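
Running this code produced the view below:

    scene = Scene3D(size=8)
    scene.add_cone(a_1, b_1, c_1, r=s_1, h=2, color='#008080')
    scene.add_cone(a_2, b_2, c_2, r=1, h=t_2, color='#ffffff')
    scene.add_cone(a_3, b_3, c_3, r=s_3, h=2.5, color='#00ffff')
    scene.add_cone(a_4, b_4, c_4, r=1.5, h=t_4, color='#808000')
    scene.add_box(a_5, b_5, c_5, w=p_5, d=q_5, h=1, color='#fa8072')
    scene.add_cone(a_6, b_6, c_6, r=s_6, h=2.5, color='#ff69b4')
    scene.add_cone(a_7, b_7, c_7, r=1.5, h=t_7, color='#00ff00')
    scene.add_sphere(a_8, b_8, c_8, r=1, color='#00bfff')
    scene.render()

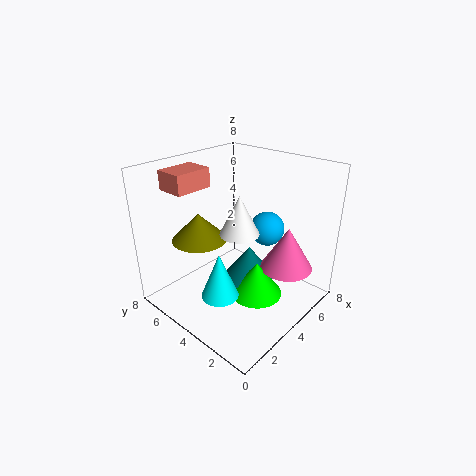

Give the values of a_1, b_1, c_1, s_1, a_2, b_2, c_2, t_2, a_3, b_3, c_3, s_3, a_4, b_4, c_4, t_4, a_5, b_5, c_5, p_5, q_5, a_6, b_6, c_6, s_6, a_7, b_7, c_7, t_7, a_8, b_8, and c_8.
a_1 = 5; b_1 = 4; c_1 = 1; s_1 = 1.5; a_2 = 3; b_2 = 3; c_2 = 5; t_2 = 2; a_3 = 2; b_3 = 3.5; c_3 = 1.5; s_3 = 1; a_4 = 2.5; b_4 = 5.5; c_4 = 4; t_4 = 1.5; a_5 = 1; b_5 = 5; c_5 = 7; p_5 = 2; q_5 = 1.5; a_6 = 6; b_6 = 2; c_6 = 2; s_6 = 1.5; a_7 = 4.5; b_7 = 3; c_7 = 0.5; t_7 = 2; a_8 = 6; b_8 = 3.5; c_8 = 4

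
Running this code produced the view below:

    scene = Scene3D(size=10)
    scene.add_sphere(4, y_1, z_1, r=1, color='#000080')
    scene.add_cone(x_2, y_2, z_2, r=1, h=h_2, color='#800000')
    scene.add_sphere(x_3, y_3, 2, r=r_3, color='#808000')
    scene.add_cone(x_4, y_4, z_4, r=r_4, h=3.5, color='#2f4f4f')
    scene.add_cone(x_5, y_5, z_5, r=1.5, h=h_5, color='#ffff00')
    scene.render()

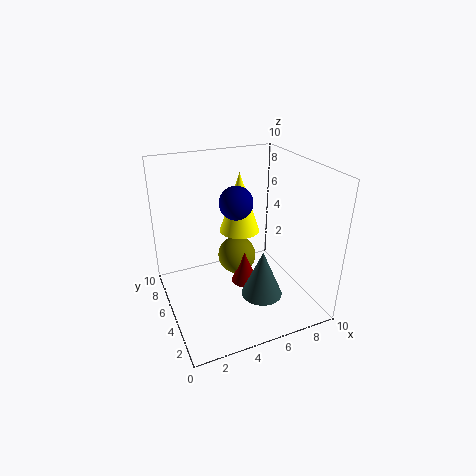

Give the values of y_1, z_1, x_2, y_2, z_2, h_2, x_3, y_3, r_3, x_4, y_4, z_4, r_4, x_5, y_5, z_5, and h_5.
y_1 = 3
z_1 = 8.5
x_2 = 6
y_2 = 6
z_2 = 0.5
h_2 = 2.5
x_3 = 6
y_3 = 7.5
r_3 = 1.5
x_4 = 6.5
y_4 = 4
z_4 = 0.5
r_4 = 1.5
x_5 = 6
y_5 = 7
z_5 = 4.5
h_5 = 4.5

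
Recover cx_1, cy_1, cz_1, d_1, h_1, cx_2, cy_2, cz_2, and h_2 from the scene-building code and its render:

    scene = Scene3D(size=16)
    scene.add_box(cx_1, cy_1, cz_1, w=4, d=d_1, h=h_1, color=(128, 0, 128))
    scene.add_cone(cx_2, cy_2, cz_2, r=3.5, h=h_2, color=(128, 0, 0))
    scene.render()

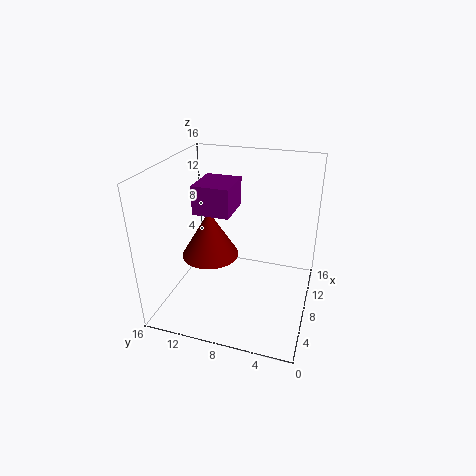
cx_1 = 2.75, cy_1 = 7.25, cz_1 = 12.75, d_1 = 3.5, h_1 = 2.75, cx_2 = 10, cy_2 = 12.25, cz_2 = 4, h_2 = 5.75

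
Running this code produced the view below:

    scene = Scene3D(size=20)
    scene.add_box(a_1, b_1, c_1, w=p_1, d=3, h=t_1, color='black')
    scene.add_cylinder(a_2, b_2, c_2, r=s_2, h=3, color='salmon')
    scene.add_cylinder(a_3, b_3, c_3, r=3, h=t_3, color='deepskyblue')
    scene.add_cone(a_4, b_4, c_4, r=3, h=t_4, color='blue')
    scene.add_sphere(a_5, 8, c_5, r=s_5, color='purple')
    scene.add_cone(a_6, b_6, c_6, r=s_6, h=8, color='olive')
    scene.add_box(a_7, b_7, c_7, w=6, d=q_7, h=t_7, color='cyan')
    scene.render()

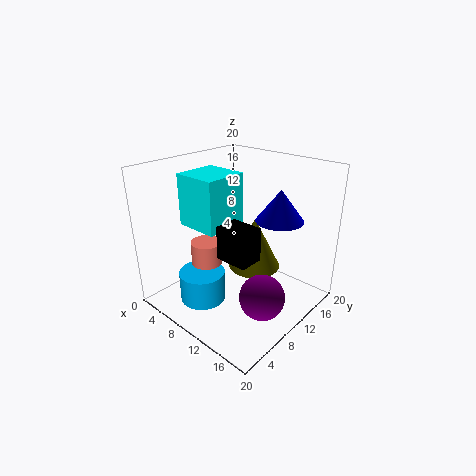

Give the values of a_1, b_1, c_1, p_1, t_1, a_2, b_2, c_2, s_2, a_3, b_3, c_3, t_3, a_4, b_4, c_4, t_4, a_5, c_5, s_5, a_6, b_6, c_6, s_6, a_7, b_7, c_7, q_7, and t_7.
a_1 = 13, b_1 = 3, c_1 = 11, p_1 = 4, t_1 = 4, a_2 = 9, b_2 = 5, c_2 = 8, s_2 = 2, a_3 = 9, b_3 = 4, c_3 = 3, t_3 = 4, a_4 = 16, b_4 = 11, c_4 = 14, t_4 = 4, a_5 = 16, c_5 = 4, s_5 = 3, a_6 = 9, b_6 = 15, c_6 = 3, s_6 = 4, a_7 = 4, b_7 = 5, c_7 = 12, q_7 = 6, t_7 = 7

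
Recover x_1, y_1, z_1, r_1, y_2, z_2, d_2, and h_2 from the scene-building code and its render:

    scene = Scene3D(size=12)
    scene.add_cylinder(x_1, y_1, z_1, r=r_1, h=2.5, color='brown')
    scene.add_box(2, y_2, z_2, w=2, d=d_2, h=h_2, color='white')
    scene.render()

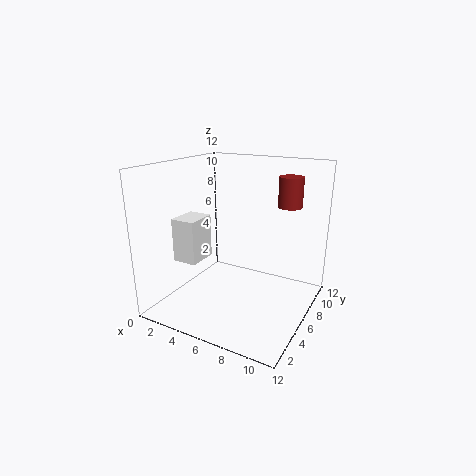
x_1 = 9.5; y_1 = 8.5; z_1 = 8.5; r_1 = 1; y_2 = 2.5; z_2 = 4.5; d_2 = 2.5; h_2 = 3.5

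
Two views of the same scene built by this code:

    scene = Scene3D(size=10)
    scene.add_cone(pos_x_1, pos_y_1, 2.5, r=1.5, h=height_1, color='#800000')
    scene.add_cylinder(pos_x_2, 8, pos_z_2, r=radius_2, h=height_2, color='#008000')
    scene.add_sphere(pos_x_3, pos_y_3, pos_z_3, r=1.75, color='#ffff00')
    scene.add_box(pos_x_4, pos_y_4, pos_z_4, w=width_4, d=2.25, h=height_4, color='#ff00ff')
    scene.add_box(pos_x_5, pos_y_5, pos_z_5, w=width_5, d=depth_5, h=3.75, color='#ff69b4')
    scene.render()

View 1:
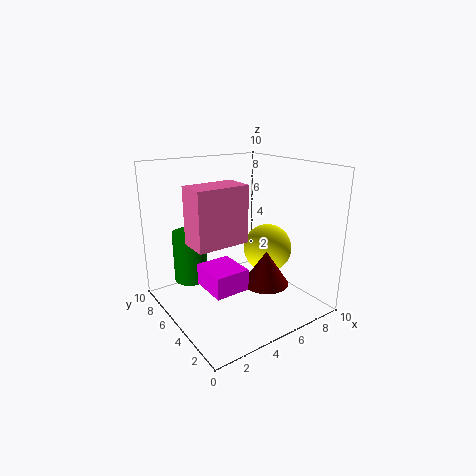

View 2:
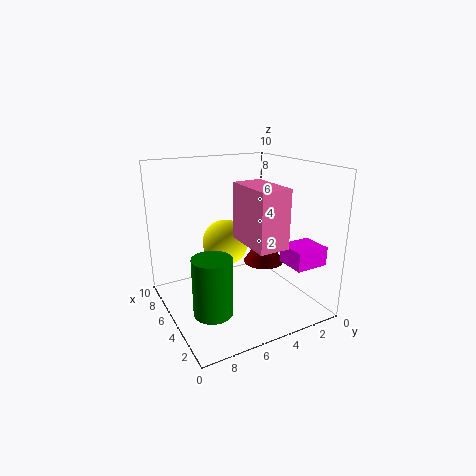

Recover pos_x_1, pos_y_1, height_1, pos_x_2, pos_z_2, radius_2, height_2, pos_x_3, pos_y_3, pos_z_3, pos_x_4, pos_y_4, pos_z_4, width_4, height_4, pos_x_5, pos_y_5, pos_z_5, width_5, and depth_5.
pos_x_1 = 5.5
pos_y_1 = 2.5
height_1 = 2.25
pos_x_2 = 2.75
pos_z_2 = 1.25
radius_2 = 1.25
height_2 = 3.75
pos_x_3 = 7.5
pos_y_3 = 4.75
pos_z_3 = 3.75
pos_x_4 = 0.75
pos_y_4 = 0.75
pos_z_4 = 3.75
width_4 = 2
height_4 = 1.25
pos_x_5 = 1.25
pos_y_5 = 3.5
pos_z_5 = 5.25
width_5 = 3.5
depth_5 = 2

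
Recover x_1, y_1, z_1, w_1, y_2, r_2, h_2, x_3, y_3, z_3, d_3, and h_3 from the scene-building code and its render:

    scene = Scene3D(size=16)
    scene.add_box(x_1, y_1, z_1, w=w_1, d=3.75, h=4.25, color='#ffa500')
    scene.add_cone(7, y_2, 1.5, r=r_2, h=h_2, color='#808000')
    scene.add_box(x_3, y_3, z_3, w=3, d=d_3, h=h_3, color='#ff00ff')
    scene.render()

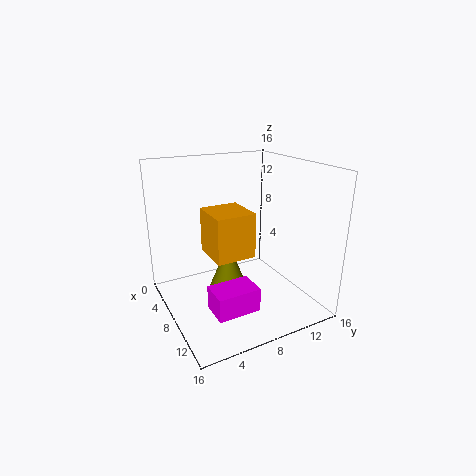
x_1 = 9.75, y_1 = 3, z_1 = 8.5, w_1 = 4, y_2 = 7.25, r_2 = 2.25, h_2 = 5.5, x_3 = 10.75, y_3 = 3, z_3 = 2.25, d_3 = 4.5, h_3 = 2.5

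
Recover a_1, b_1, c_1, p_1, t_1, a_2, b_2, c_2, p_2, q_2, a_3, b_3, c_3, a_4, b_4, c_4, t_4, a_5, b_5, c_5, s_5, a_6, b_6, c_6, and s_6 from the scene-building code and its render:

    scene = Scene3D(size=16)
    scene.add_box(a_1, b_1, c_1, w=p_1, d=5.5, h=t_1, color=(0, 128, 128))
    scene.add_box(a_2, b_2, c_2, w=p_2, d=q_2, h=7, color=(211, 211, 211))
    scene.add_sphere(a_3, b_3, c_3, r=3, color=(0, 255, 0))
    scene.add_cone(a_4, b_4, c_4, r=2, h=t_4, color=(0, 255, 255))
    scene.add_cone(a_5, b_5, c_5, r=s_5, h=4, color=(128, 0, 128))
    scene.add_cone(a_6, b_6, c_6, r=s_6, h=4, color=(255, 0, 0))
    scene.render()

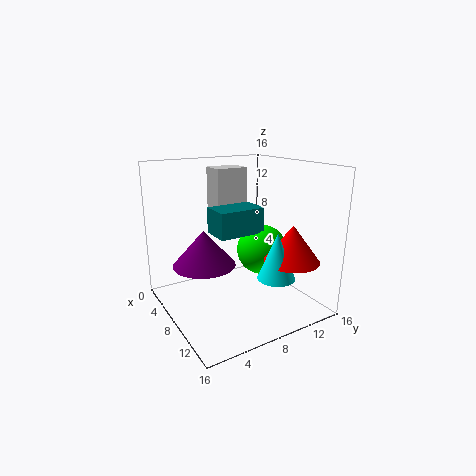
a_1 = 4.5; b_1 = 6; c_1 = 8; p_1 = 3.5; t_1 = 3; a_2 = 0.5; b_2 = 8; c_2 = 8; p_2 = 3; q_2 = 4; a_3 = 7; b_3 = 12; c_3 = 5.5; a_4 = 12.5; b_4 = 10; c_4 = 4.5; t_4 = 5; a_5 = 6.5; b_5 = 4.5; c_5 = 5; s_5 = 3.5; a_6 = 12.5; b_6 = 12; c_6 = 6; s_6 = 3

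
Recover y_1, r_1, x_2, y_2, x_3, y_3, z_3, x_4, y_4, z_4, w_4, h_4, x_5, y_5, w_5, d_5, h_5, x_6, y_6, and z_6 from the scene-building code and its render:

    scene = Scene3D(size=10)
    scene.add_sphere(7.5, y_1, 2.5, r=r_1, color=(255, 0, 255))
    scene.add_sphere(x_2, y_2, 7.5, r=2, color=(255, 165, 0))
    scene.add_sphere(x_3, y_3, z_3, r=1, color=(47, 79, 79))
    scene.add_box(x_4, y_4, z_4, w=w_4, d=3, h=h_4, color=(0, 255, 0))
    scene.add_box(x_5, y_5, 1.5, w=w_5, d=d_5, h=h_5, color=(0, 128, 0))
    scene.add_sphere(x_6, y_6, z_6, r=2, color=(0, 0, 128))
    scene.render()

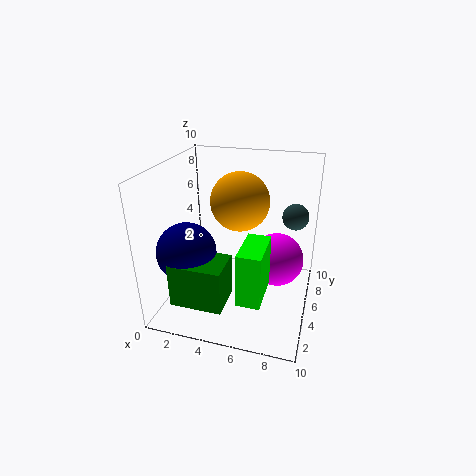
y_1 = 7; r_1 = 2; x_2 = 5; y_2 = 5.5; x_3 = 8.5; y_3 = 8.5; z_3 = 5.5; x_4 = 6; y_4 = 1; z_4 = 2.5; w_4 = 1.5; h_4 = 3.5; x_5 = 1.5; y_5 = 1; w_5 = 3.5; d_5 = 2.5; h_5 = 3; x_6 = 2; y_6 = 3; z_6 = 4.5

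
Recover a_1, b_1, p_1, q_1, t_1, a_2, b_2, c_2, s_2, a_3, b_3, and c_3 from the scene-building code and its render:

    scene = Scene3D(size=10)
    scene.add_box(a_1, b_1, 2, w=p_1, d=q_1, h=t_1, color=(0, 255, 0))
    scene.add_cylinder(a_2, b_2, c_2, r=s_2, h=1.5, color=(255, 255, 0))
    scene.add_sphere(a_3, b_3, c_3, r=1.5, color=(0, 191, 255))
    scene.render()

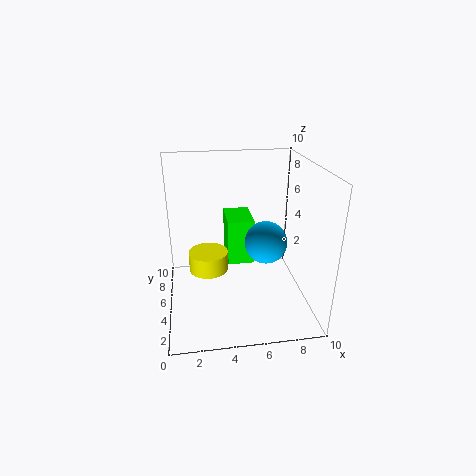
a_1 = 4.5, b_1 = 6.5, p_1 = 2, q_1 = 3, t_1 = 3.5, a_2 = 3, b_2 = 7, c_2 = 1.5, s_2 = 1.5, a_3 = 7, b_3 = 5, c_3 = 4.5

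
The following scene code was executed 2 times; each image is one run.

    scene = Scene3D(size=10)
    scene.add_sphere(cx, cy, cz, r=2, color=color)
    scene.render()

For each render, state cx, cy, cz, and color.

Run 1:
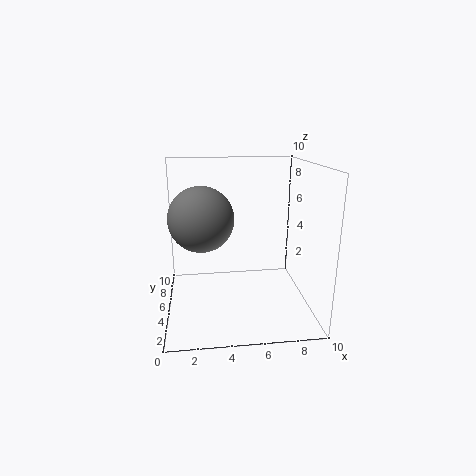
cx = 2.5, cy = 3, cz = 7, color = 'gray'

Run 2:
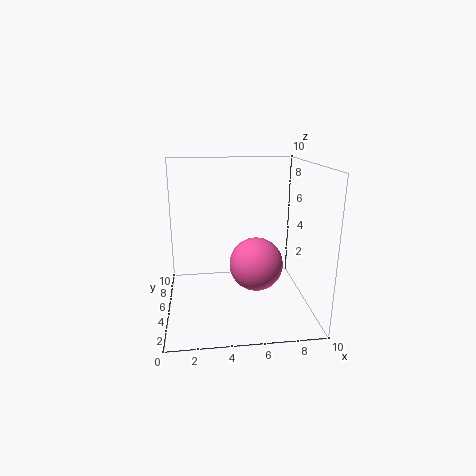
cx = 6.5, cy = 6, cz = 2.5, color = 'hotpink'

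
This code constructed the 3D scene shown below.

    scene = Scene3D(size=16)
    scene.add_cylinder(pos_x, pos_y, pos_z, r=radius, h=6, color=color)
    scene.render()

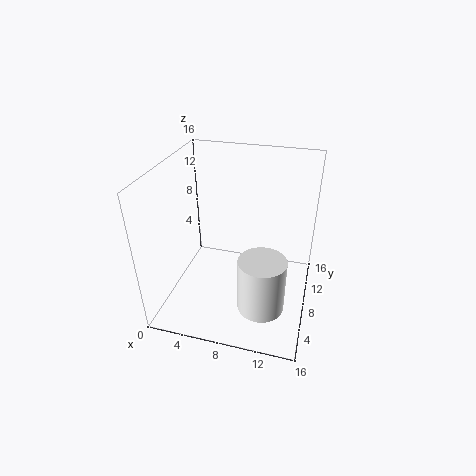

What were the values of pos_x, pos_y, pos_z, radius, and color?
pos_x = 11.5; pos_y = 4.5; pos_z = 2; radius = 2.5; color = 'white'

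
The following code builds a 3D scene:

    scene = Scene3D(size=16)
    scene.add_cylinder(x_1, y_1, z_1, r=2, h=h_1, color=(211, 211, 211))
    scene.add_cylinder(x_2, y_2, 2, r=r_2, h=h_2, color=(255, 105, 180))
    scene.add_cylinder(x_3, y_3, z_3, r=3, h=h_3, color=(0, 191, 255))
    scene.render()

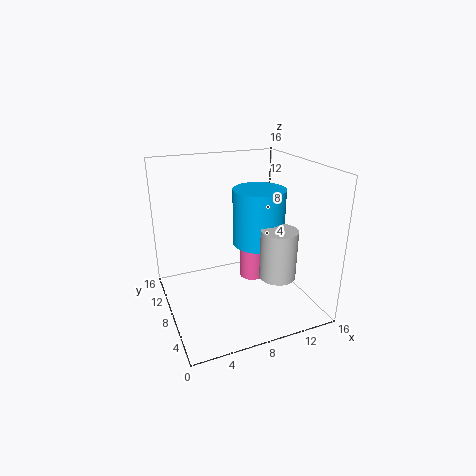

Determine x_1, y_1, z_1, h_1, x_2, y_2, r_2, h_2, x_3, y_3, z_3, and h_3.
x_1 = 11.5
y_1 = 5
z_1 = 4
h_1 = 5.5
x_2 = 10.5
y_2 = 9.5
r_2 = 1.5
h_2 = 4
x_3 = 11
y_3 = 9
z_3 = 6.5
h_3 = 6.5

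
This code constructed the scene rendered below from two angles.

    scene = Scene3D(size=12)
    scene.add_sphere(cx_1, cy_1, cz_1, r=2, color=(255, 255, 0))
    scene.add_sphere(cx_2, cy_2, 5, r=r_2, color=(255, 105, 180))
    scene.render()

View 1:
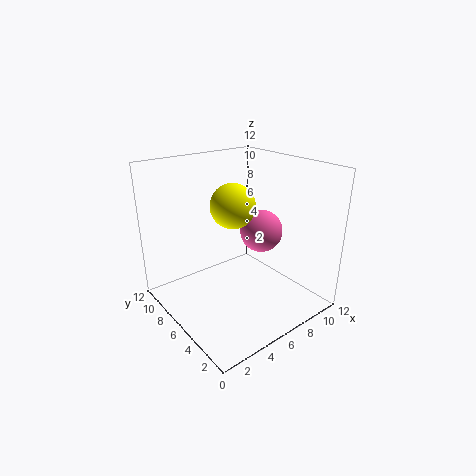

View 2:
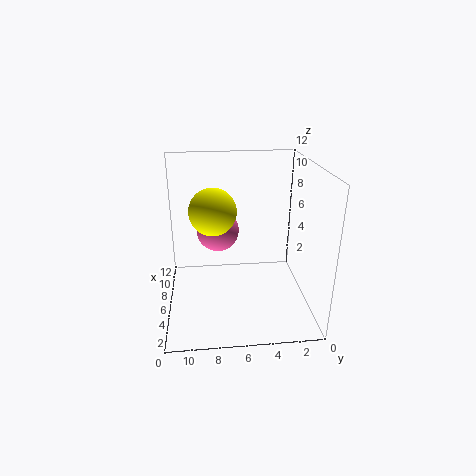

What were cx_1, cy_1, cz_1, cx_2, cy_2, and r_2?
cx_1 = 7, cy_1 = 8, cz_1 = 8, cx_2 = 10, cy_2 = 7.5, r_2 = 2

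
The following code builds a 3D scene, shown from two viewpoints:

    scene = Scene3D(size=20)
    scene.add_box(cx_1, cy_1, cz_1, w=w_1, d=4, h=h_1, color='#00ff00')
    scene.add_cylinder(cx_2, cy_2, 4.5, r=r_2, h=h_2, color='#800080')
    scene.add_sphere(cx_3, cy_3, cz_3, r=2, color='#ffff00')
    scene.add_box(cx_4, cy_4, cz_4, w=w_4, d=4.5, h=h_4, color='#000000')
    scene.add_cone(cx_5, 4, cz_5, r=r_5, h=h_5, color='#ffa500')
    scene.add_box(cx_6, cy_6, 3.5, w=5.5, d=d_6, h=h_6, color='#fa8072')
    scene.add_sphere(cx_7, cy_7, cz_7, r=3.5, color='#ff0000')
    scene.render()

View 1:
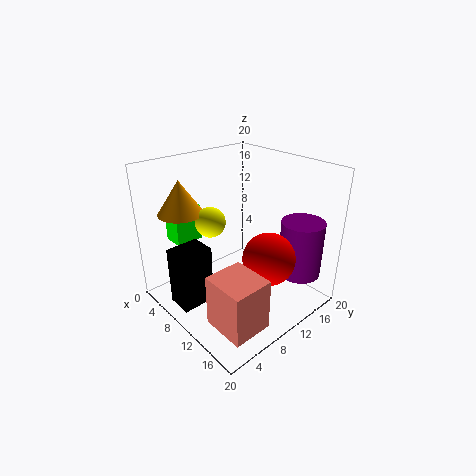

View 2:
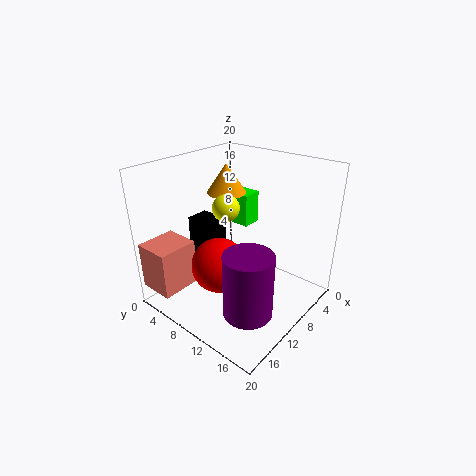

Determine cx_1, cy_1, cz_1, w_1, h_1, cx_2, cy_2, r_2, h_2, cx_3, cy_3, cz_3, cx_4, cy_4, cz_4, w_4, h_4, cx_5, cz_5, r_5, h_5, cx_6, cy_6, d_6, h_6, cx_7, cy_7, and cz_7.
cx_1 = 2; cy_1 = 3.5; cz_1 = 9; w_1 = 3; h_1 = 5; cx_2 = 16; cy_2 = 16.5; r_2 = 3; h_2 = 8; cx_3 = 8.5; cy_3 = 6.5; cz_3 = 13; cx_4 = 7; cy_4 = 0.5; cz_4 = 2.5; w_4 = 3.5; h_4 = 8; cx_5 = 5.5; cz_5 = 14; r_5 = 3; h_5 = 4.5; cx_6 = 14.5; cy_6 = 1; d_6 = 5; h_6 = 6.5; cx_7 = 15; cy_7 = 11; cz_7 = 8.5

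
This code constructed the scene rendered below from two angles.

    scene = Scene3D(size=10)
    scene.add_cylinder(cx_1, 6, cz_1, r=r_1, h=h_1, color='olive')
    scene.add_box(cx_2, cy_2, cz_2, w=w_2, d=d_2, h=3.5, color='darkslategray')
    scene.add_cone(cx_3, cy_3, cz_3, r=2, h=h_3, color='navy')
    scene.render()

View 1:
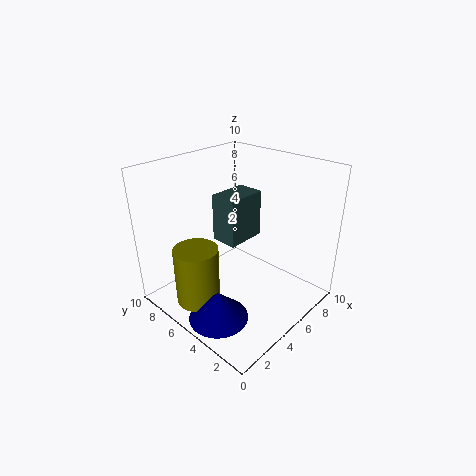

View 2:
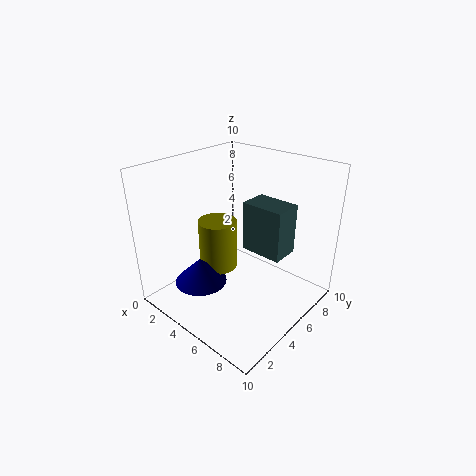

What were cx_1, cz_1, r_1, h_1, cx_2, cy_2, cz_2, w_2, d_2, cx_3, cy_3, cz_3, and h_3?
cx_1 = 2
cz_1 = 1
r_1 = 1.5
h_1 = 4
cx_2 = 5
cy_2 = 5.5
cz_2 = 4
w_2 = 3
d_2 = 2
cx_3 = 2
cy_3 = 4
cz_3 = 0.5
h_3 = 2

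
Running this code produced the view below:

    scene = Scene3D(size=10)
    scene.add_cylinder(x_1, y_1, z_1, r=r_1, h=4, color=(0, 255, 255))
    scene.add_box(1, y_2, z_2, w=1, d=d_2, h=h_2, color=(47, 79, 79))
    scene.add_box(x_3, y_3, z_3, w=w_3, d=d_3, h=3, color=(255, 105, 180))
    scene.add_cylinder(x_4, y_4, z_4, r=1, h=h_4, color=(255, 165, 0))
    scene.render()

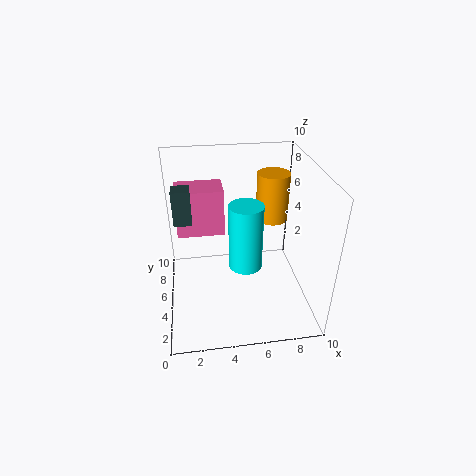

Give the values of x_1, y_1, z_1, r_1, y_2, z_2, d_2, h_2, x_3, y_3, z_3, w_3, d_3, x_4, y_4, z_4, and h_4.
x_1 = 5
y_1 = 2
z_1 = 5
r_1 = 1
y_2 = 2
z_2 = 8
d_2 = 1
h_2 = 2
x_3 = 1
y_3 = 4
z_3 = 6
w_3 = 3
d_3 = 2
x_4 = 7
y_4 = 4
z_4 = 7
h_4 = 3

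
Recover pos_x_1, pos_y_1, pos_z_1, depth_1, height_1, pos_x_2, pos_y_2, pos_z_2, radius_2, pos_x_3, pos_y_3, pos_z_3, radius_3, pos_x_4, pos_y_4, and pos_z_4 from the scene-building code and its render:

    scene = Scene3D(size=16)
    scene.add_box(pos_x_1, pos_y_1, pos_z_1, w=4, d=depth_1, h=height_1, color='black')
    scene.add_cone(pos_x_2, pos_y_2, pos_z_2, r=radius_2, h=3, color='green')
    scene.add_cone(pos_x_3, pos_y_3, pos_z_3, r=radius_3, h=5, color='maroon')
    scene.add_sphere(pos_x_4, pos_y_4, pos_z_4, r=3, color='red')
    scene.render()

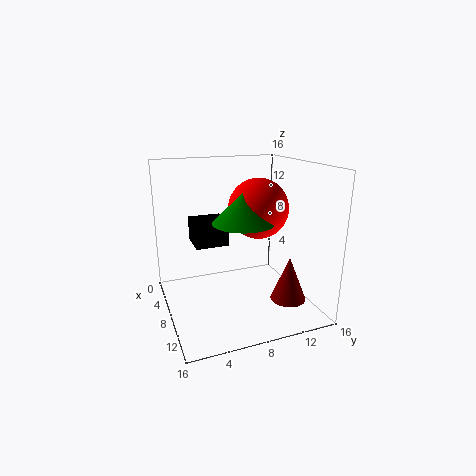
pos_x_1 = 1; pos_y_1 = 4; pos_z_1 = 6; depth_1 = 4; height_1 = 3; pos_x_2 = 12; pos_y_2 = 7; pos_z_2 = 11; radius_2 = 3; pos_x_3 = 11; pos_y_3 = 13; pos_z_3 = 1; radius_3 = 2; pos_x_4 = 11; pos_y_4 = 9; pos_z_4 = 12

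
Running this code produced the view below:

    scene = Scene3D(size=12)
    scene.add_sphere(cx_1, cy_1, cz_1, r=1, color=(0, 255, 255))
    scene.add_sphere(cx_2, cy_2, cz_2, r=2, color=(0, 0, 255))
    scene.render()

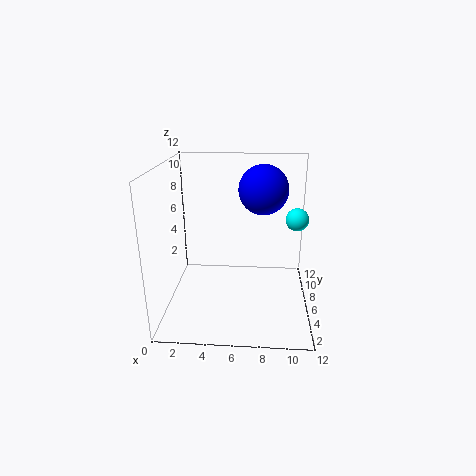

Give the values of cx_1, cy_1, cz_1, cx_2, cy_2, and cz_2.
cx_1 = 11
cy_1 = 8
cz_1 = 7
cx_2 = 8
cy_2 = 6.5
cz_2 = 10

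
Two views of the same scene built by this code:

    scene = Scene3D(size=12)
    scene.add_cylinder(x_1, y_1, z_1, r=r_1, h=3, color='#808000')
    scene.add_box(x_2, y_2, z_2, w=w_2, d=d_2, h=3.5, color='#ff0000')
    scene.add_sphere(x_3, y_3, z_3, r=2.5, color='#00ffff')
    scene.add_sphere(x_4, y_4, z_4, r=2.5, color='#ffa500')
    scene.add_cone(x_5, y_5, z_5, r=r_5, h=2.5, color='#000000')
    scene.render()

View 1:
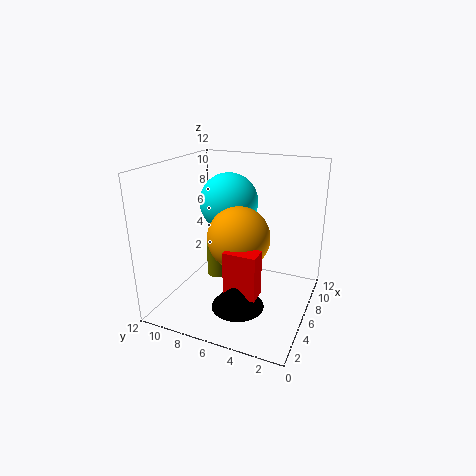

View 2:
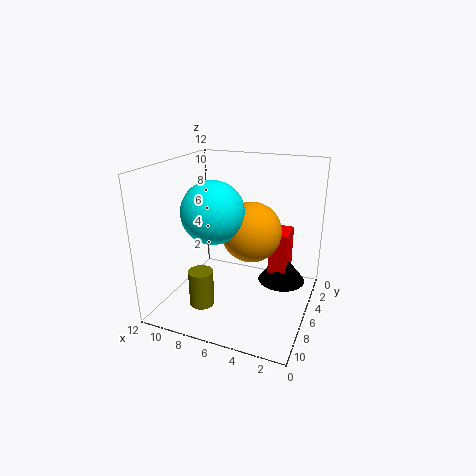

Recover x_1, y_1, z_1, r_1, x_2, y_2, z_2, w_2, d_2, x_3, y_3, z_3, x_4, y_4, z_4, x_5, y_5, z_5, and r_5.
x_1 = 8; y_1 = 9; z_1 = 1; r_1 = 1; x_2 = 2; y_2 = 3; z_2 = 3; w_2 = 1.5; d_2 = 2.5; x_3 = 7.5; y_3 = 7.5; z_3 = 8.5; x_4 = 5; y_4 = 5.5; z_4 = 6.5; x_5 = 2.5; y_5 = 4.5; z_5 = 2; r_5 = 2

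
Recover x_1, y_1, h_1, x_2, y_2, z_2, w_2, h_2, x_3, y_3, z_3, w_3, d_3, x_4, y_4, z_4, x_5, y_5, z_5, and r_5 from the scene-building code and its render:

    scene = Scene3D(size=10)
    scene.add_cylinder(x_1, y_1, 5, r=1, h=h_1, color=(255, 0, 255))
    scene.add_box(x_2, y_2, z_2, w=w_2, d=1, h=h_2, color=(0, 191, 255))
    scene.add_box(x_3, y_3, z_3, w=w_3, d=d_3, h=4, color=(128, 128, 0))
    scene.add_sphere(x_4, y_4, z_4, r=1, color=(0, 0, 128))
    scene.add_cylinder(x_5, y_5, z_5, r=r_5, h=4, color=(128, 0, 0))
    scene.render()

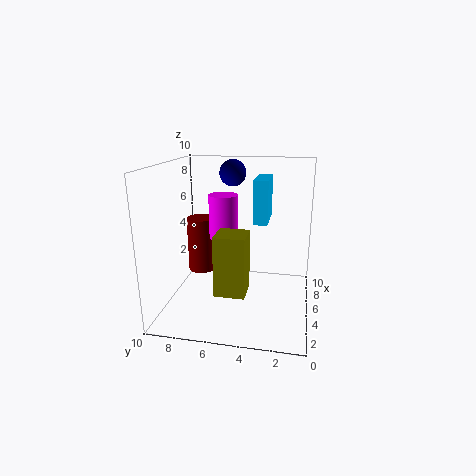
x_1 = 5; y_1 = 6; h_1 = 3; x_2 = 5; y_2 = 3; z_2 = 6; w_2 = 3; h_2 = 3; x_3 = 2; y_3 = 4; z_3 = 2; w_3 = 2; d_3 = 2; x_4 = 8; y_4 = 6; z_4 = 9; x_5 = 6; y_5 = 8; z_5 = 2; r_5 = 1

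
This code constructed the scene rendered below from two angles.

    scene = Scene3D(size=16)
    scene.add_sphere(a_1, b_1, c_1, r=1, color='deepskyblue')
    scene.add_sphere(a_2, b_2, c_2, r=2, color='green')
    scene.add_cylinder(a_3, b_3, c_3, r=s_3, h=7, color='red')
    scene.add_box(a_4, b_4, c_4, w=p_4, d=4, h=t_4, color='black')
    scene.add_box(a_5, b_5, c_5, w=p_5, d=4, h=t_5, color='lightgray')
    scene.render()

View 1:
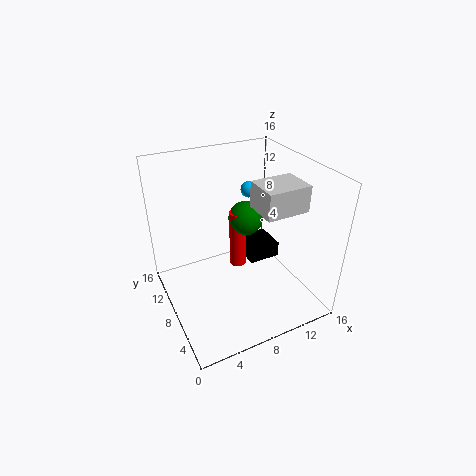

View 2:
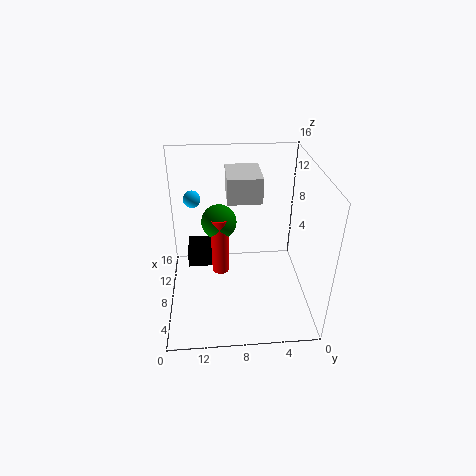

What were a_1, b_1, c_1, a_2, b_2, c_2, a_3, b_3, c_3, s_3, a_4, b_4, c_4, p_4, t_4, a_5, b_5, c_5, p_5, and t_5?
a_1 = 12, b_1 = 13, c_1 = 11, a_2 = 10, b_2 = 10, c_2 = 9, a_3 = 9, b_3 = 10, c_3 = 3, s_3 = 1, a_4 = 11, b_4 = 10, c_4 = 2, p_4 = 4, t_4 = 2, a_5 = 10, b_5 = 5, c_5 = 11, p_5 = 5, t_5 = 3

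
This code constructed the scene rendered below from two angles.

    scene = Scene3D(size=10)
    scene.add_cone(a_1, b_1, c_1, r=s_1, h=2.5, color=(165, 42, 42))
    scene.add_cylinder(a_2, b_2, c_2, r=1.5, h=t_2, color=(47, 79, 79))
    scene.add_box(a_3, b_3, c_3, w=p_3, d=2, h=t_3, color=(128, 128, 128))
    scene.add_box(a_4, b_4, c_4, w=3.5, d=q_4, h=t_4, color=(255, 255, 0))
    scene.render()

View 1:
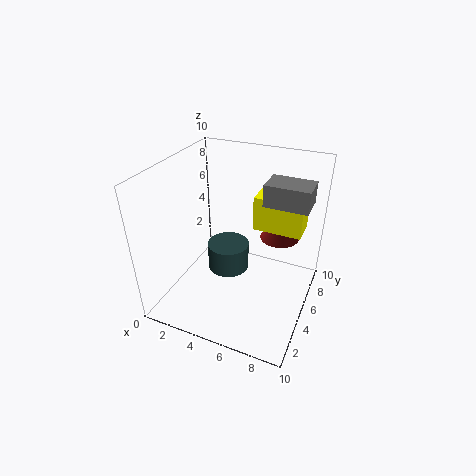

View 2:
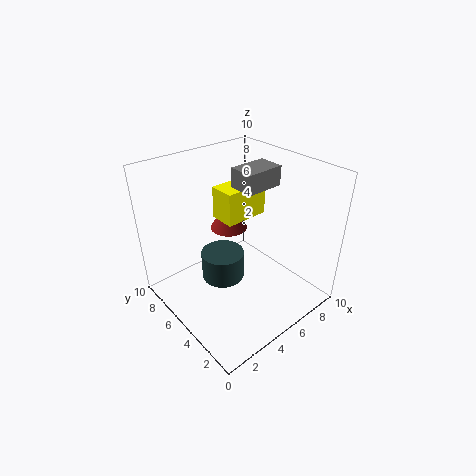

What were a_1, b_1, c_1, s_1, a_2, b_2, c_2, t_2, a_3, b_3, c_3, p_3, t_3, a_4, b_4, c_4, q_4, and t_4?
a_1 = 7
b_1 = 8.5
c_1 = 3.5
s_1 = 1.5
a_2 = 4
b_2 = 5.5
c_2 = 2
t_2 = 2
a_3 = 6.5
b_3 = 5.5
c_3 = 7.5
p_3 = 3
t_3 = 1.5
a_4 = 5.5
b_4 = 6.5
c_4 = 5
q_4 = 2
t_4 = 2.5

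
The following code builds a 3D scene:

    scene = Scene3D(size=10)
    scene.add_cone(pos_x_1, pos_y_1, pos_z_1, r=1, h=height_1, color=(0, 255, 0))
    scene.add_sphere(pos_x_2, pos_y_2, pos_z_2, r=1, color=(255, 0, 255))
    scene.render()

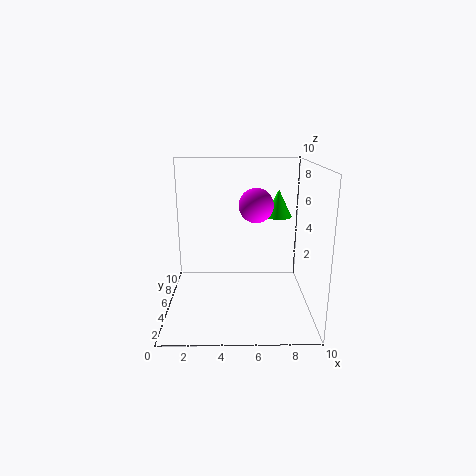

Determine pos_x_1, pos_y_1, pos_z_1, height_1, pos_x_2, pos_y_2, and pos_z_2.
pos_x_1 = 8
pos_y_1 = 7
pos_z_1 = 6
height_1 = 2
pos_x_2 = 6
pos_y_2 = 2
pos_z_2 = 8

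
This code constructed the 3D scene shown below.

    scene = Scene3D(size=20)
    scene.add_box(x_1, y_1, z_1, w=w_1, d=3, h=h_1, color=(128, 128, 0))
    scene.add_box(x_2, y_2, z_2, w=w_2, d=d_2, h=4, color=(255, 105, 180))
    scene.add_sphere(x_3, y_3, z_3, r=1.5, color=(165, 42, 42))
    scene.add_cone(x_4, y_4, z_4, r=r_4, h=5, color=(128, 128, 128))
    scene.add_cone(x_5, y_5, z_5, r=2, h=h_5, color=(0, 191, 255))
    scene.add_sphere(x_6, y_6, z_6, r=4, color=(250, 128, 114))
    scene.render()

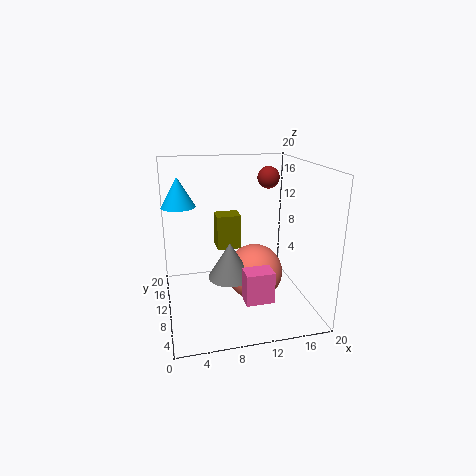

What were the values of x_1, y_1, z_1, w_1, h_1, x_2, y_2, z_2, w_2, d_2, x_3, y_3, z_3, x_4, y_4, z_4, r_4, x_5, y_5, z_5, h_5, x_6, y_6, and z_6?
x_1 = 7.5, y_1 = 12, z_1 = 7.5, w_1 = 3.5, h_1 = 5, x_2 = 9, y_2 = 1.5, z_2 = 4.5, w_2 = 3.5, d_2 = 2.5, x_3 = 14.5, y_3 = 11, z_3 = 18, x_4 = 8.5, y_4 = 8.5, z_4 = 5, r_4 = 3, x_5 = 2, y_5 = 6.5, z_5 = 16, h_5 = 3.5, x_6 = 12.5, y_6 = 10, z_6 = 4.5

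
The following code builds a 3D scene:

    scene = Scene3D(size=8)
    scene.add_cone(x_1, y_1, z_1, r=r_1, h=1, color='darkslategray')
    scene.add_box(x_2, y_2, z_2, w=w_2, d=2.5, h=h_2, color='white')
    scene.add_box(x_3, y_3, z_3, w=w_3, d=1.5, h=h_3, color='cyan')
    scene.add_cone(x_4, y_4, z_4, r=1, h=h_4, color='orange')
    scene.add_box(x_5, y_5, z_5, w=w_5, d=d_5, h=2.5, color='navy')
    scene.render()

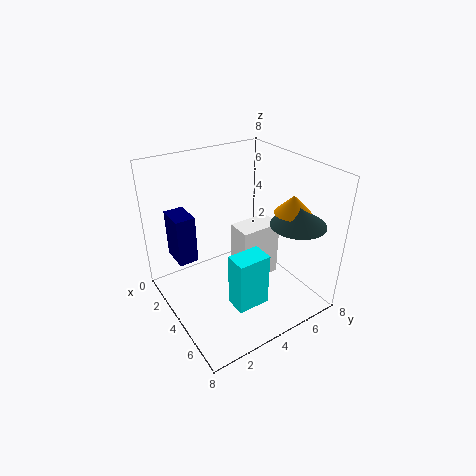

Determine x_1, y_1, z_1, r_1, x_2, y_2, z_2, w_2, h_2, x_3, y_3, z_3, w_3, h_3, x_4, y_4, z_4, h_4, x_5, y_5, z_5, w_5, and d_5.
x_1 = 6, y_1 = 6.5, z_1 = 5, r_1 = 1.5, x_2 = 2.5, y_2 = 4.5, z_2 = 0.5, w_2 = 1.5, h_2 = 3.5, x_3 = 7, y_3 = 1.5, z_3 = 3, w_3 = 1, h_3 = 2.5, x_4 = 5.5, y_4 = 6.5, z_4 = 5.5, h_4 = 1, x_5 = 2.5, y_5 = 0.5, z_5 = 3.5, w_5 = 1.5, d_5 = 1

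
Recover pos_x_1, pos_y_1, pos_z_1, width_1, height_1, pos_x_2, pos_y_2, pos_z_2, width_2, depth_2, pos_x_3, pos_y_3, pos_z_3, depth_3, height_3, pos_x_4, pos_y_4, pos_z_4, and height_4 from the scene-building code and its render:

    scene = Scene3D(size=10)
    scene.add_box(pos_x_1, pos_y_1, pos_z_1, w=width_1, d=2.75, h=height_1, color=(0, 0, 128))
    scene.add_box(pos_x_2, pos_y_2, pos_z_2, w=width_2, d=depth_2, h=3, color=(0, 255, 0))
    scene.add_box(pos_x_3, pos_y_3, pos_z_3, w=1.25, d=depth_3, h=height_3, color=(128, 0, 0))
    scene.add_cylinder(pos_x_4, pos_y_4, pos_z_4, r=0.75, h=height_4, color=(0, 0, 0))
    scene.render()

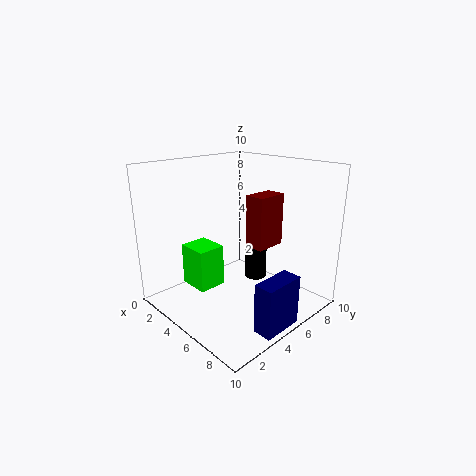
pos_x_1 = 8.75, pos_y_1 = 2.75, pos_z_1 = 0.5, width_1 = 1.25, height_1 = 3.25, pos_x_2 = 1.75, pos_y_2 = 2.5, pos_z_2 = 1.25, width_2 = 2.25, depth_2 = 2, pos_x_3 = 6.75, pos_y_3 = 4, pos_z_3 = 5.25, depth_3 = 2, height_3 = 3.25, pos_x_4 = 6, pos_y_4 = 5.75, pos_z_4 = 2.25, height_4 = 2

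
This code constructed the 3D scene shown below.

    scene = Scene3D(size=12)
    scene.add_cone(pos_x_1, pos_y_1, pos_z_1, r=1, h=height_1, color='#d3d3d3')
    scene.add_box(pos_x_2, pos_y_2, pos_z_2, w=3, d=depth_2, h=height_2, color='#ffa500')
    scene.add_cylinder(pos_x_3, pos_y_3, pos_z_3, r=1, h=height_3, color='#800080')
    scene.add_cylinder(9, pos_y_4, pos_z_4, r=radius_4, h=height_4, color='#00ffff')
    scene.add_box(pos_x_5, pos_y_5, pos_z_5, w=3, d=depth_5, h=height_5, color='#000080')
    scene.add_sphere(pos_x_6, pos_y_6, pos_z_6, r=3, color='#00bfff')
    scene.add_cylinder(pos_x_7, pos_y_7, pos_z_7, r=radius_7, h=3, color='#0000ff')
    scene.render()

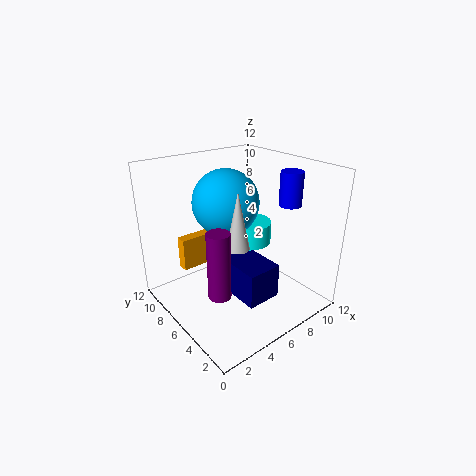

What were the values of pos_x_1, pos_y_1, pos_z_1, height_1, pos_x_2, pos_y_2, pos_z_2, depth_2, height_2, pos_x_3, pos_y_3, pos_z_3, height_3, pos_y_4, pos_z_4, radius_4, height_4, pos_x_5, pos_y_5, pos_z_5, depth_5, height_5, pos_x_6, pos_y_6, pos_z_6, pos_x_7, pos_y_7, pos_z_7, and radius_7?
pos_x_1 = 6; pos_y_1 = 6; pos_z_1 = 5; height_1 = 5; pos_x_2 = 3; pos_y_2 = 10; pos_z_2 = 2; depth_2 = 1; height_2 = 3; pos_x_3 = 4; pos_y_3 = 6; pos_z_3 = 1; height_3 = 6; pos_y_4 = 8; pos_z_4 = 4; radius_4 = 2; height_4 = 2; pos_x_5 = 5; pos_y_5 = 3; pos_z_5 = 1; depth_5 = 4; height_5 = 3; pos_x_6 = 7; pos_y_6 = 9; pos_z_6 = 8; pos_x_7 = 11; pos_y_7 = 5; pos_z_7 = 8; radius_7 = 1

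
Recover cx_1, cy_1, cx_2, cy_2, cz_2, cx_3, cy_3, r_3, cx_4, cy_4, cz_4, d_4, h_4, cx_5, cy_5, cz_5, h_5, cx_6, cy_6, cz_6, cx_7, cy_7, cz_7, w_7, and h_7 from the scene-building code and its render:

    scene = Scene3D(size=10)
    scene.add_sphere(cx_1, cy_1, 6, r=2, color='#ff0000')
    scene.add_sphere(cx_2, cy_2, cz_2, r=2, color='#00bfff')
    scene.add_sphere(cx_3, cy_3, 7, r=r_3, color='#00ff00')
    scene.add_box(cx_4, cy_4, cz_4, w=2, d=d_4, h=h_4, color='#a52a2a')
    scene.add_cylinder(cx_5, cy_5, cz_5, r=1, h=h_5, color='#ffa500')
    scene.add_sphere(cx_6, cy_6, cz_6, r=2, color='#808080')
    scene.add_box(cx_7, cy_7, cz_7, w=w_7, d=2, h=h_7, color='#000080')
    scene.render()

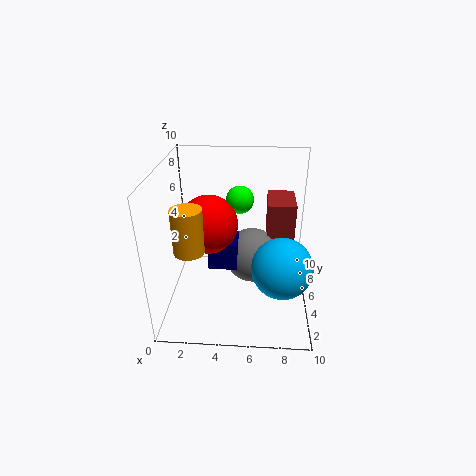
cx_1 = 3
cy_1 = 5
cx_2 = 8
cy_2 = 3
cz_2 = 4
cx_3 = 5
cy_3 = 7
r_3 = 1
cx_4 = 7
cy_4 = 6
cz_4 = 3
d_4 = 3
h_4 = 4
cx_5 = 2
cy_5 = 3
cz_5 = 5
h_5 = 3
cx_6 = 6
cy_6 = 6
cz_6 = 3
cx_7 = 3
cy_7 = 4
cz_7 = 3
w_7 = 2
h_7 = 2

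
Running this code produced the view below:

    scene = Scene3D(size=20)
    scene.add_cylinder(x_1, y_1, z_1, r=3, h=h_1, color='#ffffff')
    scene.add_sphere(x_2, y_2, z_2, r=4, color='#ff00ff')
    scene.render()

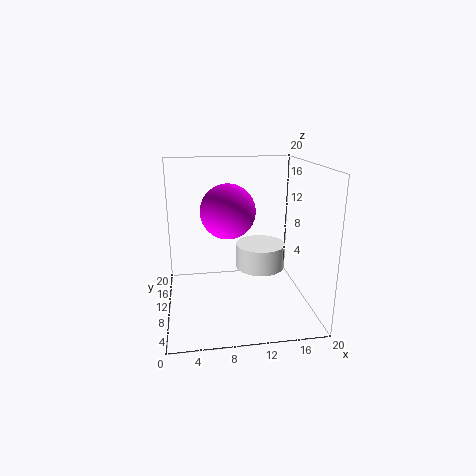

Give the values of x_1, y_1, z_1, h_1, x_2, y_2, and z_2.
x_1 = 12
y_1 = 5
z_1 = 8
h_1 = 3
x_2 = 9
y_2 = 13
z_2 = 13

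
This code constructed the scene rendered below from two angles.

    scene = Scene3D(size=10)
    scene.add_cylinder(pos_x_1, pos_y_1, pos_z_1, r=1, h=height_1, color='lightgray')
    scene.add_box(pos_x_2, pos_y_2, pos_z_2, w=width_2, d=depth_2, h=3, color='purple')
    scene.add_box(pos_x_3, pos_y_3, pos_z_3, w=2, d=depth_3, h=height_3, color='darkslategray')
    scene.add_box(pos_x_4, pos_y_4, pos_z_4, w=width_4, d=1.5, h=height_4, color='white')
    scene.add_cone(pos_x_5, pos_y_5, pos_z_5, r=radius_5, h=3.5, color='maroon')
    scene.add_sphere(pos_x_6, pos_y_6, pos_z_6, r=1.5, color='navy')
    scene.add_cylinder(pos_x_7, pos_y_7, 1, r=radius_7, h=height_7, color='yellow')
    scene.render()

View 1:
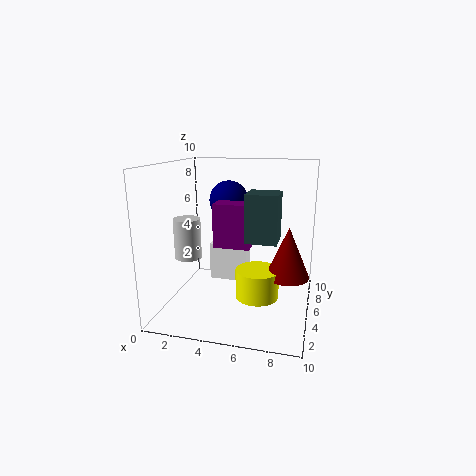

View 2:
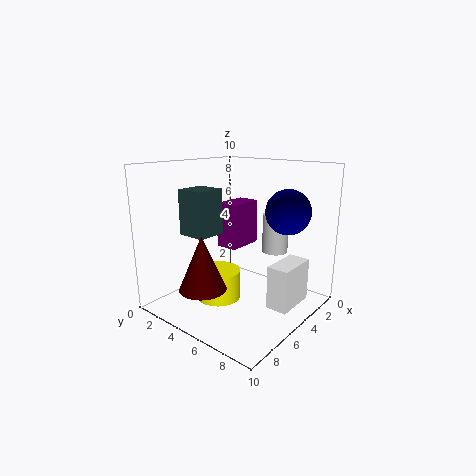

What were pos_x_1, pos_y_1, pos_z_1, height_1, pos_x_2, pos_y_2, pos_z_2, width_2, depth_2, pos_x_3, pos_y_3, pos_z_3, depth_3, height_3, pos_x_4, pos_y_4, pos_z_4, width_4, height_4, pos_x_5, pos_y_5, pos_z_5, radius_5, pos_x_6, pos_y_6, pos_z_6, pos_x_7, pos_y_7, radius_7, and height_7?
pos_x_1 = 1, pos_y_1 = 5.5, pos_z_1 = 3, height_1 = 3, pos_x_2 = 3.5, pos_y_2 = 4, pos_z_2 = 4.5, width_2 = 2.5, depth_2 = 1.5, pos_x_3 = 6, pos_y_3 = 2.5, pos_z_3 = 5.5, depth_3 = 2, height_3 = 3, pos_x_4 = 2, pos_y_4 = 7.5, pos_z_4 = 0.5, width_4 = 3, height_4 = 3, pos_x_5 = 8.5, pos_y_5 = 5, pos_z_5 = 2.5, radius_5 = 1.5, pos_x_6 = 3.5, pos_y_6 = 8, pos_z_6 = 7, pos_x_7 = 6.5, pos_y_7 = 4.5, radius_7 = 1.5, height_7 = 2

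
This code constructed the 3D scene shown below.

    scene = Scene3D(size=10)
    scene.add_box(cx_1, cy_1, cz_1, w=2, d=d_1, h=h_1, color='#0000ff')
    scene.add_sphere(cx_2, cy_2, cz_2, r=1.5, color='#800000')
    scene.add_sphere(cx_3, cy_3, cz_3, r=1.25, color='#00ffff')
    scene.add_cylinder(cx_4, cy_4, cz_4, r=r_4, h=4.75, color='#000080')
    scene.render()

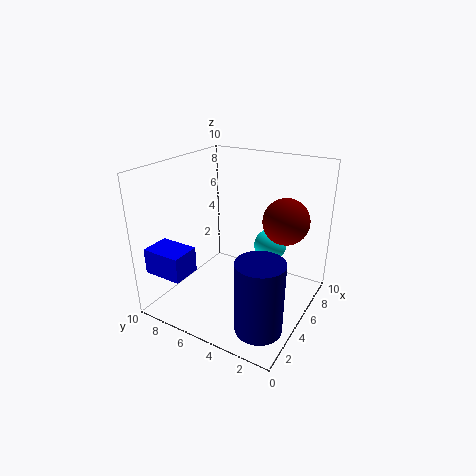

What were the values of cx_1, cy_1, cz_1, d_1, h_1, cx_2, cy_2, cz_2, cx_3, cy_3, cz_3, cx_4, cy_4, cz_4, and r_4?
cx_1 = 0.75
cy_1 = 7
cz_1 = 3
d_1 = 2.75
h_1 = 1.75
cx_2 = 5.5
cy_2 = 1.75
cz_2 = 6.75
cx_3 = 8.25
cy_3 = 4
cz_3 = 3.25
cx_4 = 2
cy_4 = 1.75
cz_4 = 0.75
r_4 = 1.5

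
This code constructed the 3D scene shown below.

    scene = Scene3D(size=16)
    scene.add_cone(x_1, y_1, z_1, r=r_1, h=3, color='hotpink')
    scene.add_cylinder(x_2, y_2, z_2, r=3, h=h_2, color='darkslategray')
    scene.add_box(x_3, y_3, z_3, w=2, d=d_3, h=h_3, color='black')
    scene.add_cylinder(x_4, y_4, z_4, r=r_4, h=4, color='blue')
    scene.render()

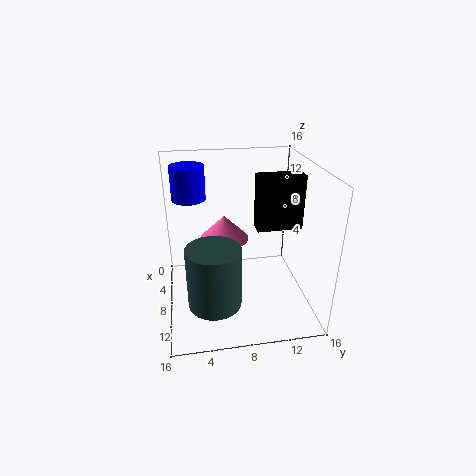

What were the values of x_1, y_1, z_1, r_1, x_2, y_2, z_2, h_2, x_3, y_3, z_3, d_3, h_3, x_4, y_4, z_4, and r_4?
x_1 = 4; y_1 = 7; z_1 = 6; r_1 = 3; x_2 = 10; y_2 = 5; z_2 = 1; h_2 = 7; x_3 = 7; y_3 = 10; z_3 = 9; d_3 = 5; h_3 = 6; x_4 = 3; y_4 = 3; z_4 = 11; r_4 = 2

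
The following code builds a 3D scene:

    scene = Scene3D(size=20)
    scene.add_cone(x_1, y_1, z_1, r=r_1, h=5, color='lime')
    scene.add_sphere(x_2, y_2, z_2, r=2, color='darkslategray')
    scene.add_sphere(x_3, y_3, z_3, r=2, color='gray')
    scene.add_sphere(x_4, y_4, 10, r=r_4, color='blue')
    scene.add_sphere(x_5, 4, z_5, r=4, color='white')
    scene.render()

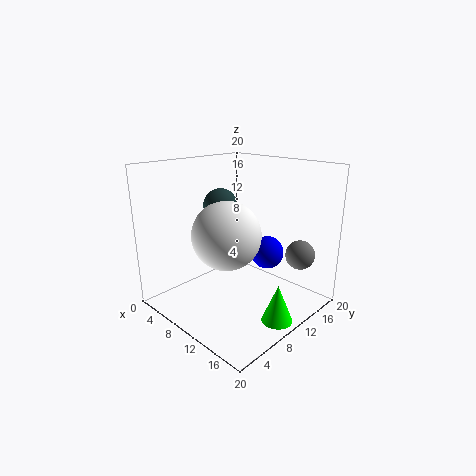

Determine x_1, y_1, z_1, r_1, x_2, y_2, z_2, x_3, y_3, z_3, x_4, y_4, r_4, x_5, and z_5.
x_1 = 18, y_1 = 9, z_1 = 1, r_1 = 2, x_2 = 12, y_2 = 5, z_2 = 16, x_3 = 17, y_3 = 15, z_3 = 8, x_4 = 16, y_4 = 9, r_4 = 2, x_5 = 14, z_5 = 13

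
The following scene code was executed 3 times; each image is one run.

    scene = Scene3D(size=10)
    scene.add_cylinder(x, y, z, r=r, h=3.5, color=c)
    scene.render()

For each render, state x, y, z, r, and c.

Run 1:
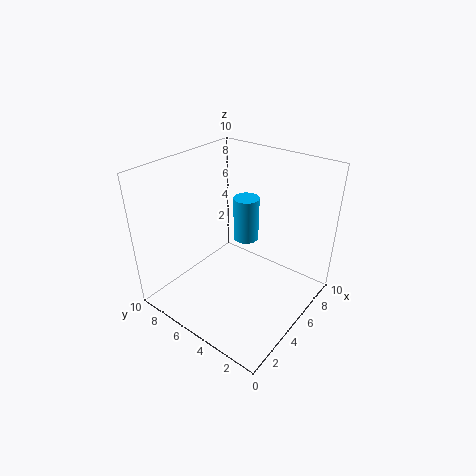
x = 8, y = 6.5, z = 3, r = 1, c = 'deepskyblue'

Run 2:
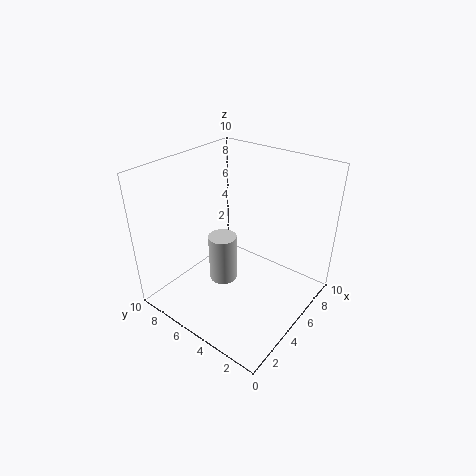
x = 4.5, y = 6, z = 1.5, r = 1, c = 'lightgray'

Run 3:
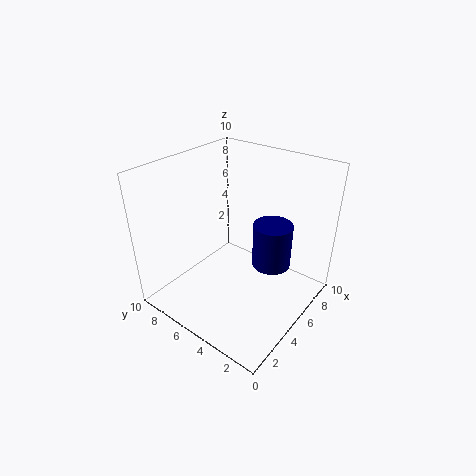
x = 8, y = 4, z = 1.5, r = 1.5, c = 'navy'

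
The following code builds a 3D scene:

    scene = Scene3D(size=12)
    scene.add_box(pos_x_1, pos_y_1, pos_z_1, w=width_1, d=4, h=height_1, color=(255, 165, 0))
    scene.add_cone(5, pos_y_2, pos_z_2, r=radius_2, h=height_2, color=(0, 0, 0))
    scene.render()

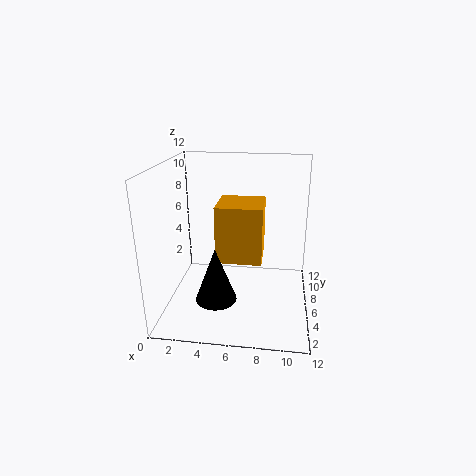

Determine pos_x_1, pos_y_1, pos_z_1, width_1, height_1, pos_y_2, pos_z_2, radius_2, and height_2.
pos_x_1 = 4; pos_y_1 = 6; pos_z_1 = 3.5; width_1 = 4; height_1 = 5; pos_y_2 = 1.5; pos_z_2 = 3; radius_2 = 1.5; height_2 = 4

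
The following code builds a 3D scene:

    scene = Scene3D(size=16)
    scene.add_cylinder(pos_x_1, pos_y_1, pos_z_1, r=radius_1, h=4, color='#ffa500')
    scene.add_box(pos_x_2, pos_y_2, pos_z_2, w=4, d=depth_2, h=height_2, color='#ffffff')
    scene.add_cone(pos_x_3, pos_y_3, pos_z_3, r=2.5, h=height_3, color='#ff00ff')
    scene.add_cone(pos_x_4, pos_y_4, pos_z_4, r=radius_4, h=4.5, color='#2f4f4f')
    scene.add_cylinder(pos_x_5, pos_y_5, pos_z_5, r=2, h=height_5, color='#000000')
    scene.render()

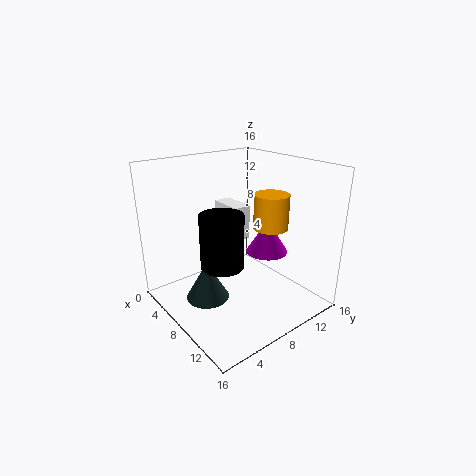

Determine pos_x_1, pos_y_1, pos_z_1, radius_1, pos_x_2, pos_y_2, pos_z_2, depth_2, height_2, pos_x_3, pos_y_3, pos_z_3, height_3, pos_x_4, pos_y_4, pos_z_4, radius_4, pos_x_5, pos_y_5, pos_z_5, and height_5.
pos_x_1 = 9, pos_y_1 = 12, pos_z_1 = 8.5, radius_1 = 2, pos_x_2 = 3, pos_y_2 = 8.5, pos_z_2 = 7, depth_2 = 2, height_2 = 4, pos_x_3 = 8, pos_y_3 = 12.5, pos_z_3 = 5, height_3 = 4, pos_x_4 = 6, pos_y_4 = 5, pos_z_4 = 0.5, radius_4 = 2.5, pos_x_5 = 12, pos_y_5 = 3, pos_z_5 = 8, height_5 = 5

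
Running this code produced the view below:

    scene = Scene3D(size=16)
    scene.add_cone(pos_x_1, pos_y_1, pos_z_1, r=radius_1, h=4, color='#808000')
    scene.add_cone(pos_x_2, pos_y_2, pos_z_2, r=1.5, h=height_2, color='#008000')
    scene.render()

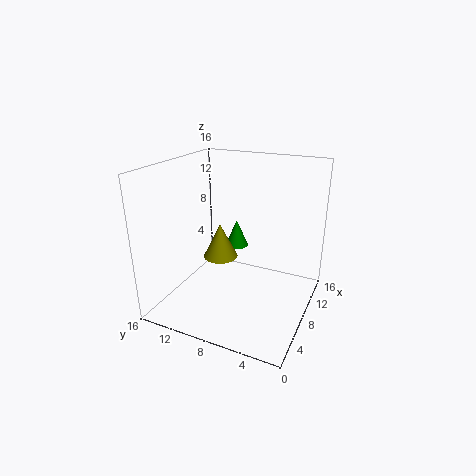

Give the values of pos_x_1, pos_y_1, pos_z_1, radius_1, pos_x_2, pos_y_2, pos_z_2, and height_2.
pos_x_1 = 8.5; pos_y_1 = 10.5; pos_z_1 = 5; radius_1 = 2; pos_x_2 = 14; pos_y_2 = 11; pos_z_2 = 4; height_2 = 3.5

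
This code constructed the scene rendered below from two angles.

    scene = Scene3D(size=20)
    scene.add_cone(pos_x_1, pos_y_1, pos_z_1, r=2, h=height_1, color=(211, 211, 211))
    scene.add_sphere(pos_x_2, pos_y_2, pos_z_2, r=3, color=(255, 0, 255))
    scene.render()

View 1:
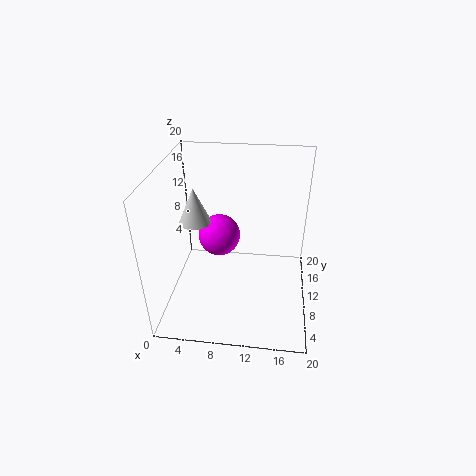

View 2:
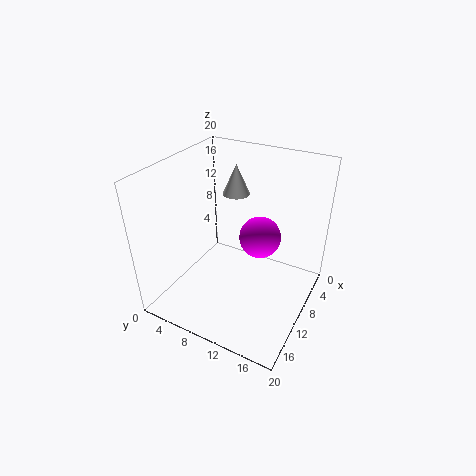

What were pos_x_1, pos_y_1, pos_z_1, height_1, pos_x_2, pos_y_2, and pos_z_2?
pos_x_1 = 5; pos_y_1 = 7; pos_z_1 = 14; height_1 = 4.5; pos_x_2 = 7; pos_y_2 = 12; pos_z_2 = 9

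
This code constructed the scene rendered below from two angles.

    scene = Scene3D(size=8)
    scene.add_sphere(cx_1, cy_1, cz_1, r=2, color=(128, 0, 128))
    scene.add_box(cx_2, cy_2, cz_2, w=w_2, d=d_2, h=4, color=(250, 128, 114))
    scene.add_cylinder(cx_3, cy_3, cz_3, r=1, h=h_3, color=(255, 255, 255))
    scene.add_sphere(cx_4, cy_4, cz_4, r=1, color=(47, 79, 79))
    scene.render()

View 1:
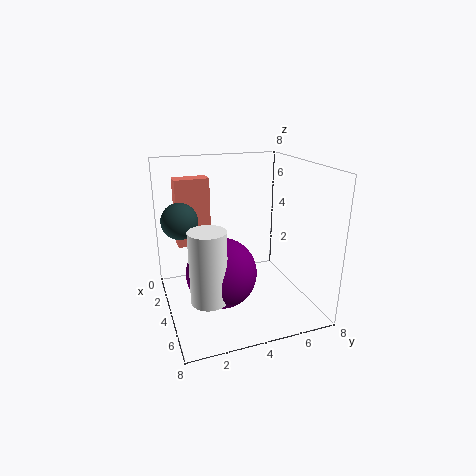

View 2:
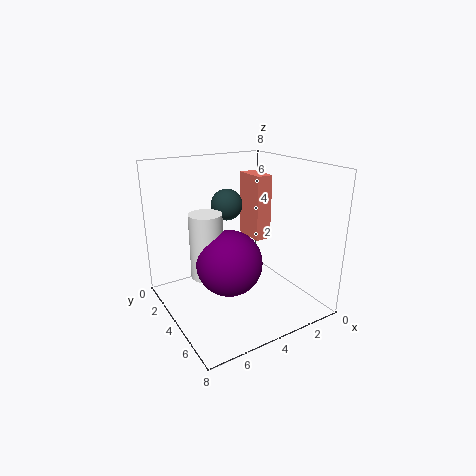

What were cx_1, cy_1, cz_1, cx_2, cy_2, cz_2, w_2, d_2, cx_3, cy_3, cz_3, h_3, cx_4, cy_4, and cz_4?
cx_1 = 4; cy_1 = 3; cz_1 = 2; cx_2 = 1; cy_2 = 1; cz_2 = 3; w_2 = 1; d_2 = 2; cx_3 = 5; cy_3 = 2; cz_3 = 1; h_3 = 4; cx_4 = 3; cy_4 = 1; cz_4 = 5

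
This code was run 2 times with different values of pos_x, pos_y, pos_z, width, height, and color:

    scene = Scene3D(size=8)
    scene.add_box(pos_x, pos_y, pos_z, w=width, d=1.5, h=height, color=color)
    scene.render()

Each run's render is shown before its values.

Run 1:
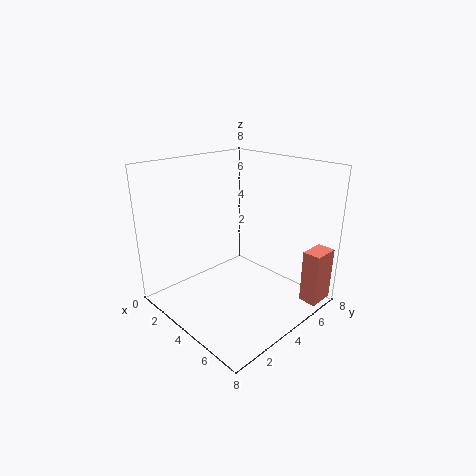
pos_x = 7; pos_y = 6; pos_z = 0.5; width = 1; height = 3; color = 'salmon'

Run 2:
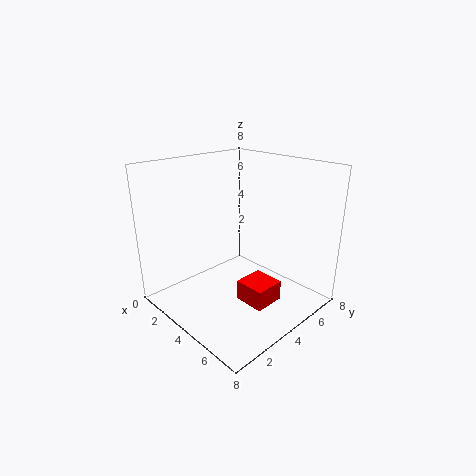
pos_x = 6; pos_y = 2; pos_z = 2; width = 1.5; height = 1; color = 'red'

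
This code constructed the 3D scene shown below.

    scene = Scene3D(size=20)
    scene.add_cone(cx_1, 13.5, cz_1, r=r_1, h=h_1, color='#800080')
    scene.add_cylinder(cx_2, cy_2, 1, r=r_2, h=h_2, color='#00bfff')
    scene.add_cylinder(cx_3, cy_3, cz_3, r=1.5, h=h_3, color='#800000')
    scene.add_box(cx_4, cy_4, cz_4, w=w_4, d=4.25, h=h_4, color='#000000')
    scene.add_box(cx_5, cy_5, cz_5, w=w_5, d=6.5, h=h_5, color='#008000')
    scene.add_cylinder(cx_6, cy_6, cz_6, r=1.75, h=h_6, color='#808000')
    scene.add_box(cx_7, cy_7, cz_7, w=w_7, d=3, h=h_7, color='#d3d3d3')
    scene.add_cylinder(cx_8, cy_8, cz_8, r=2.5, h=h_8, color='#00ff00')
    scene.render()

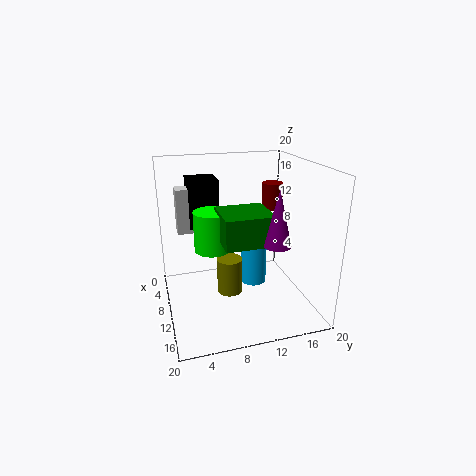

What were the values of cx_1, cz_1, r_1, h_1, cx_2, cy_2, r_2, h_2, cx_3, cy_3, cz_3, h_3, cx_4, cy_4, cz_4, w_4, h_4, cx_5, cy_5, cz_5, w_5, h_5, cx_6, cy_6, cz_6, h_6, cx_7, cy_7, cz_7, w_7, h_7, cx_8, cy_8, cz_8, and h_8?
cx_1 = 15.5; cz_1 = 10.75; r_1 = 1.75; h_1 = 7.25; cx_2 = 6.75; cy_2 = 13.5; r_2 = 2; h_2 = 9; cx_3 = 7.25; cy_3 = 16; cz_3 = 13; h_3 = 3.75; cx_4 = 2.25; cy_4 = 4; cz_4 = 10.5; w_4 = 4.25; h_4 = 7; cx_5 = 9; cy_5 = 7; cz_5 = 10.5; w_5 = 6.25; h_5 = 4; cx_6 = 11; cy_6 = 8.5; cz_6 = 2.5; h_6 = 5; cx_7 = 3.5; cy_7 = 2.25; cz_7 = 9.75; w_7 = 2.5; h_7 = 6.5; cx_8 = 9.5; cy_8 = 6.5; cz_8 = 8.5; h_8 = 5.5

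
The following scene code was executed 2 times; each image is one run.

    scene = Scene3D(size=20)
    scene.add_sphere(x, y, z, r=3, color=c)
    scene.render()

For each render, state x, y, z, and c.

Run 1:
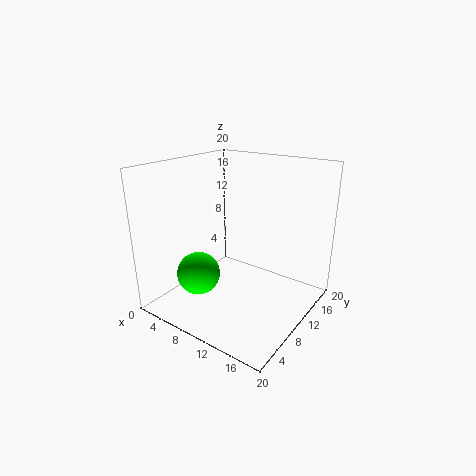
x = 6; y = 6; z = 5; c = 'lime'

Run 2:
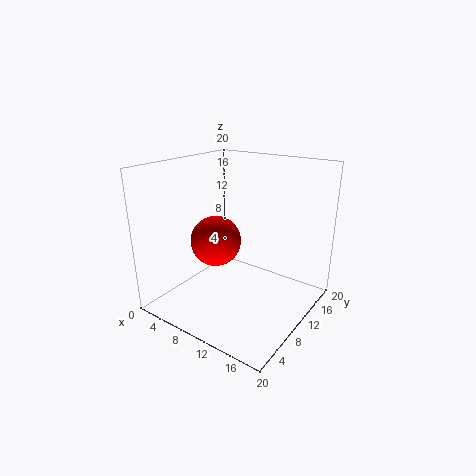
x = 11; y = 4; z = 12; c = 'red'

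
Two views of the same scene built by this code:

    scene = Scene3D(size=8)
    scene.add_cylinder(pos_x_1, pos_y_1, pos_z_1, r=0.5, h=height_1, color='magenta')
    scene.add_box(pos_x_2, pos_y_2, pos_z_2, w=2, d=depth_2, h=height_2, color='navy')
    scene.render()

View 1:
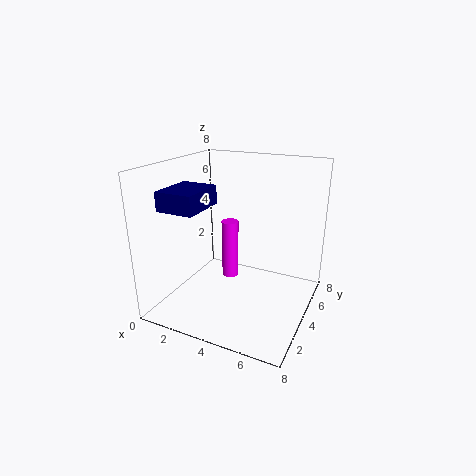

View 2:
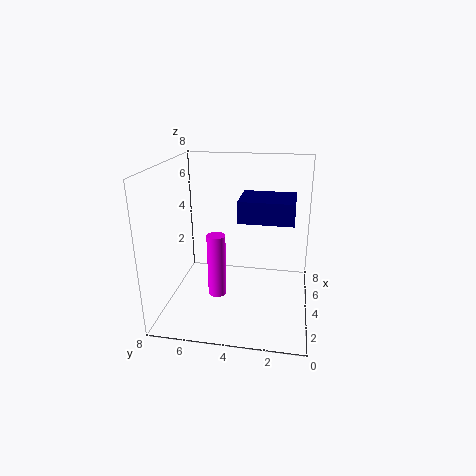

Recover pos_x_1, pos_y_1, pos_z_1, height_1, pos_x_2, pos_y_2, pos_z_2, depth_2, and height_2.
pos_x_1 = 3
pos_y_1 = 5
pos_z_1 = 1
height_1 = 3.5
pos_x_2 = 1
pos_y_2 = 1
pos_z_2 = 6
depth_2 = 2.5
height_2 = 1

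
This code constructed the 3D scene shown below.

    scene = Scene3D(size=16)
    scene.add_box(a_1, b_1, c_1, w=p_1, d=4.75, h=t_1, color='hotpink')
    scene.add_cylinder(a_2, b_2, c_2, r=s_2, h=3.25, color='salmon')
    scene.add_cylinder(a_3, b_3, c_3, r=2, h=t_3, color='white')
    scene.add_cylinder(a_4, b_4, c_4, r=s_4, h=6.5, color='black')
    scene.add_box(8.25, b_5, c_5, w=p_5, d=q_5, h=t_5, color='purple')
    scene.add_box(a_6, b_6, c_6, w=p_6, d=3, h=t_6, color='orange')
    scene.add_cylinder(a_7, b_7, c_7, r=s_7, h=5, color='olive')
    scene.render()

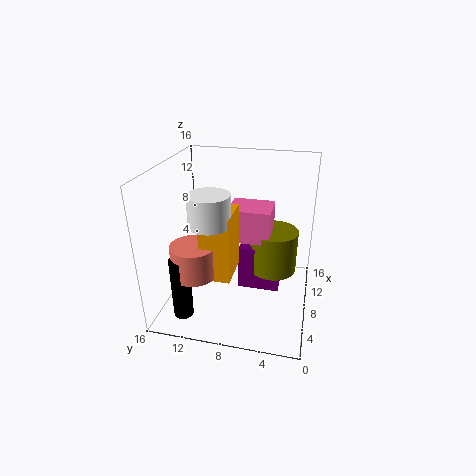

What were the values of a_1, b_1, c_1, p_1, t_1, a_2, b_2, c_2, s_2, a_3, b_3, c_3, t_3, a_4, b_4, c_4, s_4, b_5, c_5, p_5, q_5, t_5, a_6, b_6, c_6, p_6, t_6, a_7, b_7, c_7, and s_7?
a_1 = 7.75; b_1 = 4.5; c_1 = 7.5; p_1 = 4; t_1 = 3.75; a_2 = 2.75; b_2 = 11.25; c_2 = 6.25; s_2 = 2.25; a_3 = 3; b_3 = 9.5; c_3 = 11.75; t_3 = 3; a_4 = 1.5; b_4 = 12.25; c_4 = 2; s_4 = 1; b_5 = 3.25; c_5 = 1.25; p_5 = 2.75; q_5 = 4.75; t_5 = 5.25; a_6 = 2.25; b_6 = 7.5; c_6 = 6; p_6 = 4; t_6 = 6.75; a_7 = 10.25; b_7 = 4.25; c_7 = 3.25; s_7 = 2.75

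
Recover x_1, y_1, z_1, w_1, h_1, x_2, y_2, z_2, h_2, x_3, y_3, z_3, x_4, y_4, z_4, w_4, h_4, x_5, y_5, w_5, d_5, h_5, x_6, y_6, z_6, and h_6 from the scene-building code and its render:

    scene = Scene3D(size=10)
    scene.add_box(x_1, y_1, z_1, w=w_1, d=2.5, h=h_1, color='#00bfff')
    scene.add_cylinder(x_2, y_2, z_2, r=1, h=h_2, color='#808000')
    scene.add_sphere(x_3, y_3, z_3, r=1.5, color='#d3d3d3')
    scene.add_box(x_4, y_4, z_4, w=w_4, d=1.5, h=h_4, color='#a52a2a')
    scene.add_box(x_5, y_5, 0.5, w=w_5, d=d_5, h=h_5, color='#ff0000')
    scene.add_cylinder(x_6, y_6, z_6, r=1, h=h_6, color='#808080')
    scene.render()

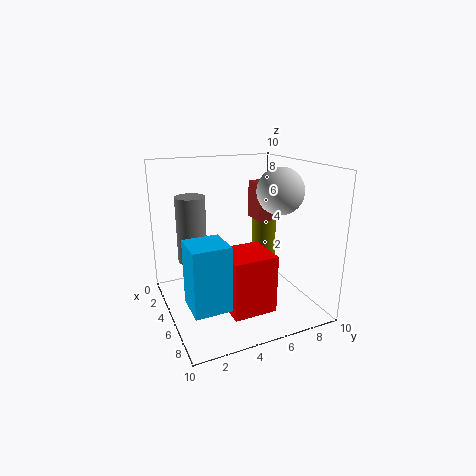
x_1 = 5, y_1 = 1, z_1 = 1, w_1 = 2.5, h_1 = 4.5, x_2 = 1.5, y_2 = 9, z_2 = 1.5, h_2 = 5, x_3 = 7, y_3 = 7, z_3 = 8.5, x_4 = 0.5, y_4 = 8, z_4 = 5, w_4 = 2, h_4 = 3, x_5 = 5, y_5 = 3.5, w_5 = 3, d_5 = 3, h_5 = 4, x_6 = 4, y_6 = 2, z_6 = 3.5, h_6 = 4.5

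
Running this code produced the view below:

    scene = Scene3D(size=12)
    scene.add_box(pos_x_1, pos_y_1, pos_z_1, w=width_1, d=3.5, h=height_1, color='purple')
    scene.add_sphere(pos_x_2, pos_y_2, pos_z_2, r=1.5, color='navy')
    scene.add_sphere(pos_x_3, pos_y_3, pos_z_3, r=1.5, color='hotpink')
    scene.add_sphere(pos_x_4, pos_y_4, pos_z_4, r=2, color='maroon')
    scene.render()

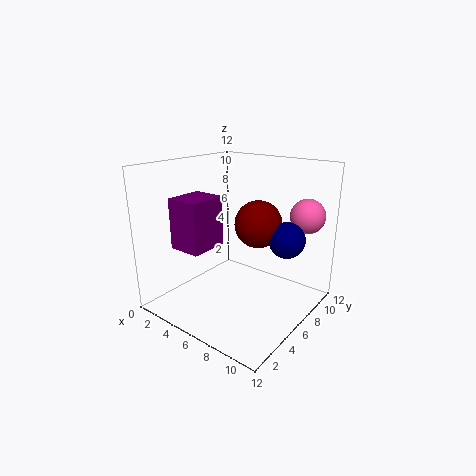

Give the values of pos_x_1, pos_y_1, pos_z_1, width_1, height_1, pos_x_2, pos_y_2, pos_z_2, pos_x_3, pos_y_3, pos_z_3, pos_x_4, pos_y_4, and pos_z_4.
pos_x_1 = 0.5
pos_y_1 = 3.5
pos_z_1 = 4.5
width_1 = 3
height_1 = 4.5
pos_x_2 = 9.5
pos_y_2 = 8
pos_z_2 = 6
pos_x_3 = 10
pos_y_3 = 10.5
pos_z_3 = 7.5
pos_x_4 = 7
pos_y_4 = 7.5
pos_z_4 = 7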